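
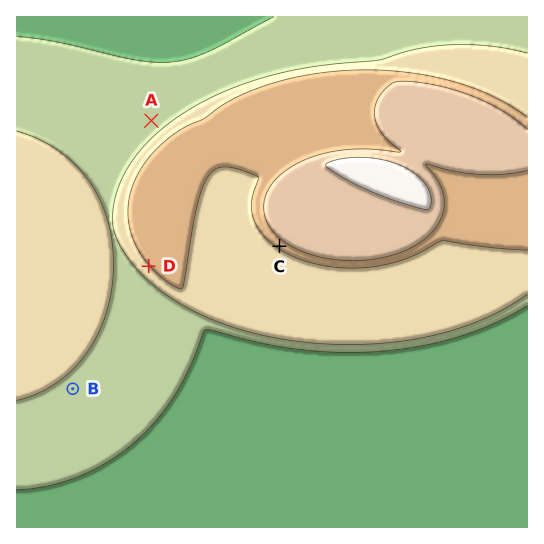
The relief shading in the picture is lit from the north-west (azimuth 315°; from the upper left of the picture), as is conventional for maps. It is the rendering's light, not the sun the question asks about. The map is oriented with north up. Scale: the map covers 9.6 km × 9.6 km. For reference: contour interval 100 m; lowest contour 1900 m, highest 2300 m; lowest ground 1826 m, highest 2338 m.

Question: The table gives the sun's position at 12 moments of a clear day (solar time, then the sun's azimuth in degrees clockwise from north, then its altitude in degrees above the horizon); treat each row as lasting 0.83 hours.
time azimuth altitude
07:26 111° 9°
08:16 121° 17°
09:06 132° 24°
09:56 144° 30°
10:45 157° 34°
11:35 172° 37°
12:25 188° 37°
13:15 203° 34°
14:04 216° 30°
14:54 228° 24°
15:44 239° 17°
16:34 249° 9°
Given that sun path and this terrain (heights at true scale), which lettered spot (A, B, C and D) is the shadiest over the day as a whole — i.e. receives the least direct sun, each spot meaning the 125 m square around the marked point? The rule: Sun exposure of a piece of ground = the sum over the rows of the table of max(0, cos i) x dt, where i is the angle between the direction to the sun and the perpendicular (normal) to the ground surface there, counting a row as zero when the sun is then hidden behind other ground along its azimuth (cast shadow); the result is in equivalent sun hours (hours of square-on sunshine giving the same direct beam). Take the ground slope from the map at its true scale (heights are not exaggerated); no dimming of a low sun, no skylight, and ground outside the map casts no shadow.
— A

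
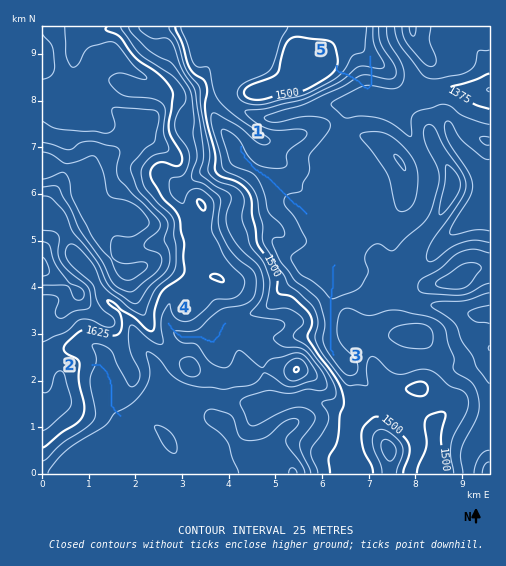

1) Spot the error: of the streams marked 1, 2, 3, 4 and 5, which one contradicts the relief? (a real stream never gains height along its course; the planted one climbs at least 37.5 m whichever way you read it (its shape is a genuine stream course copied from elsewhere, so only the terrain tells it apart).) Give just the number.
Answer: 5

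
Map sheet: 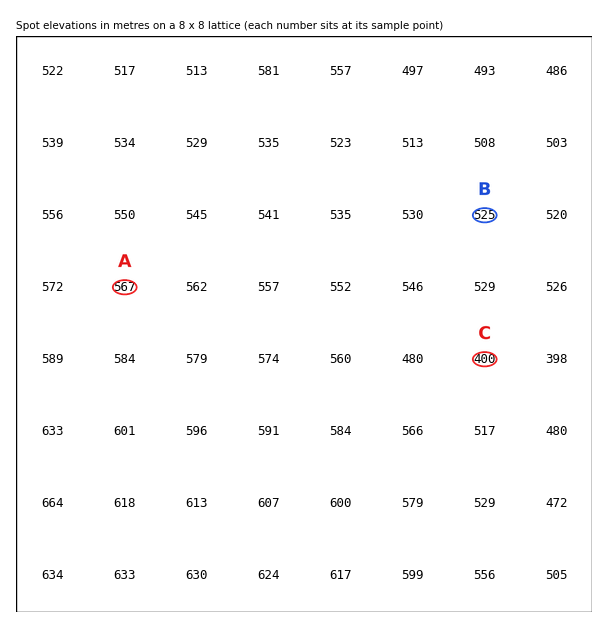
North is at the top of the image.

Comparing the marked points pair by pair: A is higher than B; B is higher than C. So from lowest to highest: C B A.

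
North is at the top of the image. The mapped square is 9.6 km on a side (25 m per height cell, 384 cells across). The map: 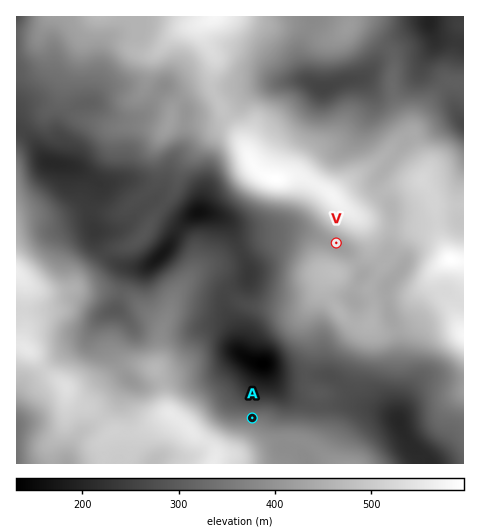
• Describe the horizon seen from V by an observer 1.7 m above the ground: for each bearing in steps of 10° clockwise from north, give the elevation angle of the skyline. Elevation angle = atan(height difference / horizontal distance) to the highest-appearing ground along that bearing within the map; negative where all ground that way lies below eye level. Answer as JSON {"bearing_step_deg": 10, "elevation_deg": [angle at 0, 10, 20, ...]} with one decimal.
{"bearing_step_deg": 10, "elevation_deg": [12.1, 13.2, 13.8, 13.8, 13.4, 12.5, 11.2, 9.5, 7.7, 5.8, 4.3, 3.5, 2.9, 2.6, 2.9, 3.7, 4.8, 5.7, 6.3, 6.5, 6.4, 6.0, 5.3, 4.3, 3.1, 1.6, 1.0, 0.4, -0.2, -1.3, 0.6, 4.7, 5.7, 5.9, 8.0, 10.4]}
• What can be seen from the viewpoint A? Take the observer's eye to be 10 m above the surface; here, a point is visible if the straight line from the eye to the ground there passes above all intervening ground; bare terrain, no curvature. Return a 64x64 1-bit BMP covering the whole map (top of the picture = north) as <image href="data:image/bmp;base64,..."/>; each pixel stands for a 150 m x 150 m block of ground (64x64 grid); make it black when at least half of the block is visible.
<image width="64" height="64" href="data:image/bmp;base64,Qk0+AgAAAAAAAD4AAAAoAAAAQAAAAEAAAAABAAEAAAAAAAACAAATCwAAEwsAAAIAAAAAAAAA////AAAAAAAAAAAAAAAAAAAAAAAAAAAAAAAAAMAAAAEAAAAHwAAABwAAAB/PgAAfAAAAP//4AD8AAAB/8/wAfwAAAP/x/AB/AAAB//H/4f8AAAP/8//3/wAAA///8f//AAAD///z//8AAAf//////wAAD///////AAAH//////8AAAJ//////wAAAj//////AAACH///+/8AAAYf///h/wAAB////4D+AAAD///+AH4AAAP///wAPAAAA////AA8AAAB/wf4AHgAAAH+B/AAcAAAAP4H/ABwAAAAfwfsAH8AAAA/D4AAPwAAAB+eAAA+AAAAAf4AABgAAAAB/gAAGAAAAAD+AAAAAAAAAP4AAAAAAAAA/gDAAAAAAAD/A8AAAAAAAf//AAAAAAAD//4AAAAAAAf//AAAAAAAB//4AAAAAAAP/+AAAAAAA///gAAAAAAD/+AAAAAAAB//gAAAAAAAP/8AAAAAAAB//wAAAAAAAf/+AAAAAAAH//wAAAAAAA/n+AAAAAAAAAMAAAAAAAAAAwAAAAAAAAGBAAAAAAAAAcEAAAAAAAAAAPAAAAAAAAAA8AAAAAABgAHwAAAAAAPAAfAAAAAAB+H/+AAAAAAf///4AAAAAD//n/AAAAAAP/wH8AAAAAAf+AfwAAAAAB94A/gAAAAADnwAeAAAAAAOPAAIAAAAAA=="/>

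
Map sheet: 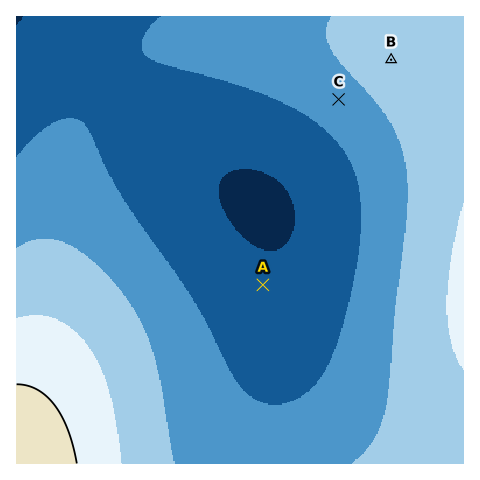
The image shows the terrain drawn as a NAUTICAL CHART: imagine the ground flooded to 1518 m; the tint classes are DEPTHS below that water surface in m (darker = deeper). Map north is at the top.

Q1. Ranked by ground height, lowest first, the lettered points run A C B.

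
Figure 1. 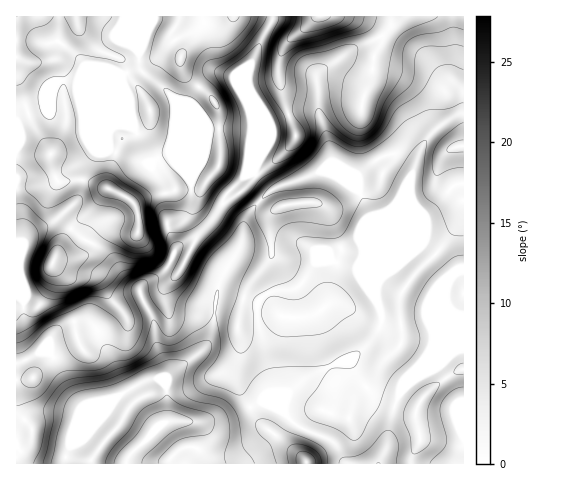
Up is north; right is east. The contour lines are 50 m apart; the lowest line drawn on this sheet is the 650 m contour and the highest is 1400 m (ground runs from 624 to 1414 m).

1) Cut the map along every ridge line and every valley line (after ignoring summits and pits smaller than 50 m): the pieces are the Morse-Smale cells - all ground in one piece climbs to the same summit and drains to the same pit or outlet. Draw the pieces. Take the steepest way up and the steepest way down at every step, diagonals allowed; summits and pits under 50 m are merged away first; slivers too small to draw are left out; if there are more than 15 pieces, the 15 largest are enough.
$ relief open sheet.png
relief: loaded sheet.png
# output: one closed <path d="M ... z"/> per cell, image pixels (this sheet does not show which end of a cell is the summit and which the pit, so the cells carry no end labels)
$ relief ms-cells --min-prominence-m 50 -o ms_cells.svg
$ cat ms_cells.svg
<path d="M463 184l-10 2-12 16-18 15-15 39-28 24-4 7 0 13-14-19-6-13-22-7-18 1-17 25-8 3-19 1-7 4-7 8-36-11-5 2 6-18-2-7-31-23-10 0-5 5-7 16-9 9-13 6-6 8 2 9 12 21 2 23 9 21 1 21-7-6-8 0-25 13-30-63-8-7-15 0-16 8-7 9-1 14-3-6-18-19-5-14 1-12-7-6-1 167 109 1 5-10 28-27 8-5 40 0 17-2 27-12-15-30 0-10 5-14-2-31 1-4 5-4 32-1 8 3 14 1 14-2 6-4-2 8 6 27 11 24 4 18 14 21 7-15 15-14 8-17 20-21-1-46 12-19 29-29 16-24 7-24z"/><path d="M139 70l-8 1-9 5 0 7 8 20 3 25-42-40-22-8-8 0-5 4-13 25-17 5-10 6 0 175 2 2 5 2 0-13-5-15 5-28 8-10 24-13 5 0 24 20 17 8 12 12 10 16 16 13 7-7 13-6 9-9 7-16 5-5 10 0 9 4 18 14 4 5 2 6 12-19 7-17 0-17-17-16-1-7 22-24 6-1 3-6 0-48-8-19-13-24-14-4-12 4-10 11-8 15 0 37-15-41-15-14z"/><path d="M463 16l-190 0-25 55 0 18 7 16 0 63-3 6-6 1-22 24 1 7 17 16 0 5 12-20 22-19 45-17 15 4 21 15 8 12 15 39 1 36 0-28 43-106 17-19 18-10 5-1z"/><path d="M463 202l-3 14-6 15-13 18-29 29-12 19 0 23 2 10-2 16-15 14-12 21-15 14-7 15-14-21-4-18-11-24-6-27 0-6-18 4-14-1-8-3-24 0-8 1-5 4-1 13 2 5 0 17-5 14 0 10 14 28 15-4 13 5 20 19 35 15 16 23 63 0 2-10 7-12 0-9-5-17 3-12 20-20 17-12 9-3z"/><path d="M325 171l-49 17-22 19-9 14-4 23-22 39-1 9 40 11 7-8 7-4 19-1 8-3 17-25 18-1 22 7 6 13 14 18 0-12 4-6 0-40-12-31-11-20-18-14z"/><path d="M60 220l-5 0-21 11-11 12-5 28 5 15 0 28 5 14 18 19 3 6 1-14 7-9 16-8 15 0 8 7 30 63 25-13 8 0 7 6-1-21-9-21-2-23-12-21-2-9-17-14-10-16-12-12-17-8z"/><path d="M139 16l-122 0-1 103 10-5 17-5 13-25 5-4 8 0 22 8 42 40-3-25-8-20 0-7 9-5 9-2z"/><path d="M272 16l-132 1 0 52 35 30 15 41 1-41 12-17 5-5 8-4 15 3 4 2 20 41 0-14-7-16 0-18 13-31 12-20z"/><path d="M250 408l-27 12-17 2-40 0-8 5-28 27-4 9 180 0-9-11-31-23z"/><path d="M463 114l-4 0-18 10-17 19-43 106 0 31 27-24 15-39 18-15 12-16 11-3z"/><path d="M463 370l-8 2-17 12-20 20-3 12 5 17 0 9-7 12-1 10 52-1z"/><path d="M264 402l-5 0-8 5 8 14 38 31 10 12 40-1-15-22-35-15-13-14z"/>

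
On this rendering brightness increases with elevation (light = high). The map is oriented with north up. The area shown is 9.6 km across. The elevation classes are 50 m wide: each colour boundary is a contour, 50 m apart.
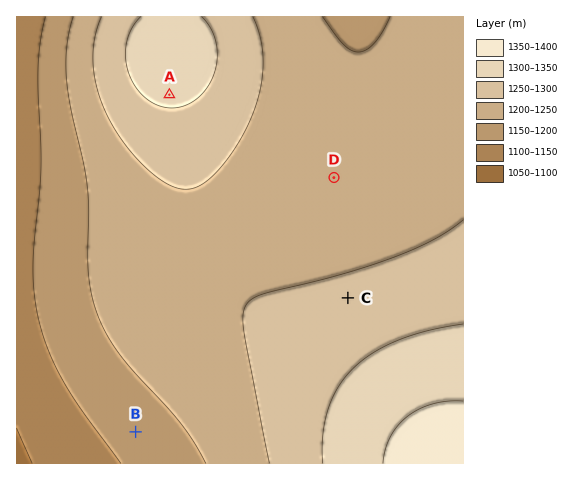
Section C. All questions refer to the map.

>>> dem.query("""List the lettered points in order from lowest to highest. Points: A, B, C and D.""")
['B', 'D', 'C', 'A']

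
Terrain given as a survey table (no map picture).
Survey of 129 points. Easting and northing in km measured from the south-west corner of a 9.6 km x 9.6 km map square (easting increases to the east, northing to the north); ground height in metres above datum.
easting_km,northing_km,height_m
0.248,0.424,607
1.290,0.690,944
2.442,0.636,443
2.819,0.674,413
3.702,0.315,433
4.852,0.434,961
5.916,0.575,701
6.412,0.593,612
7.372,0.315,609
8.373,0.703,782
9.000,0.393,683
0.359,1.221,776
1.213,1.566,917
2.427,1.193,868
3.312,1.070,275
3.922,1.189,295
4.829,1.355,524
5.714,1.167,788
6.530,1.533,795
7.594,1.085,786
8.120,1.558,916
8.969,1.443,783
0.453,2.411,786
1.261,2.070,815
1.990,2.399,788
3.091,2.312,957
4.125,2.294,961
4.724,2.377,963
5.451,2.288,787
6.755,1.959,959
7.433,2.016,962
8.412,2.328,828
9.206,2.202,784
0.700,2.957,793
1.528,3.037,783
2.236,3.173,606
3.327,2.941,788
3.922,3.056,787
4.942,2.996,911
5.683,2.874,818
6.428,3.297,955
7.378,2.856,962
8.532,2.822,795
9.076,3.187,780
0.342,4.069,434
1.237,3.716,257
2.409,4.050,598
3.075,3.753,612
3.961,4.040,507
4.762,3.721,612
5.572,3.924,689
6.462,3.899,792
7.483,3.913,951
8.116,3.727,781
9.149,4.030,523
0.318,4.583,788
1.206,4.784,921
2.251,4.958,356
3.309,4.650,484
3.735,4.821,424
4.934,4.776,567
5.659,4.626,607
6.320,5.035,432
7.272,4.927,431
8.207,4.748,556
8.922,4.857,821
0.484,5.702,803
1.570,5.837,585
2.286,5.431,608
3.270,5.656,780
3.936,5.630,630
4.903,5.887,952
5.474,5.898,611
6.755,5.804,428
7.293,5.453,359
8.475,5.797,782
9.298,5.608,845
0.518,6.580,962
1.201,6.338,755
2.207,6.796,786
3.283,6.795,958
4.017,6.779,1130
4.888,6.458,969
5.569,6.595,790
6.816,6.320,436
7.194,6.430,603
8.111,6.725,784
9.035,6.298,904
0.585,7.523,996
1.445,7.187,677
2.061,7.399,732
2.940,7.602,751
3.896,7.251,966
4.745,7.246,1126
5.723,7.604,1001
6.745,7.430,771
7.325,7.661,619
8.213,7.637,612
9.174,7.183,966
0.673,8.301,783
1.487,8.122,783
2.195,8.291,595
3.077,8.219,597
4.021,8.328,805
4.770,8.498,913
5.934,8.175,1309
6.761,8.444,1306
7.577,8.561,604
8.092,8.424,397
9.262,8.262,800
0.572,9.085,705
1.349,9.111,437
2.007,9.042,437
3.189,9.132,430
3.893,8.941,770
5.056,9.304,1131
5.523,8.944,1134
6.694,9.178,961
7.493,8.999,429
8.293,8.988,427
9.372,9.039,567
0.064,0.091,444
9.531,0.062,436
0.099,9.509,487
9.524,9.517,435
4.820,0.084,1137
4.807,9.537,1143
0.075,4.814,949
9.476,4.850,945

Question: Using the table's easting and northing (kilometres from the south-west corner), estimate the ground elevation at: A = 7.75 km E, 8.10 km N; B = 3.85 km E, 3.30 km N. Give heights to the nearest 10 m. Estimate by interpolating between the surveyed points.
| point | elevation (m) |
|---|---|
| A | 610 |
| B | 780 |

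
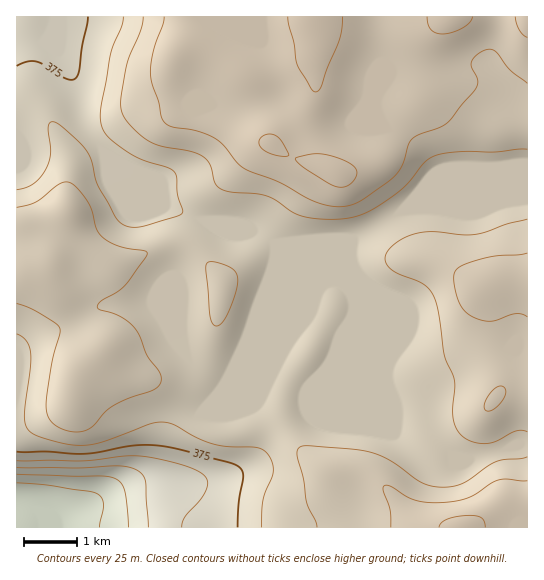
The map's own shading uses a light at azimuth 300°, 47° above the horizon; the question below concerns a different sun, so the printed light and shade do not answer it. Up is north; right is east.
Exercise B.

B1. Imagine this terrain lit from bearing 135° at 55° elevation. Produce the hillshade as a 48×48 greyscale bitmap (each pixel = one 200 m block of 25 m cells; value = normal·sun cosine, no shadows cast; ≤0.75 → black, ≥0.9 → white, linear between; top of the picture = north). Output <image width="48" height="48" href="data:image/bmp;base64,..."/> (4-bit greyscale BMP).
<image width="48" height="48" href="data:image/bmp;base64,Qk32BAAAAAAAAHYAAAAoAAAAMAAAADAAAAABAAQAAAAAAIAEAAATCwAAEwsAABAAAAAAAAAAAAAAABEREQAiIiIAMzMzAERERABVVVUAZmZmAHd3dwCIiIgAmZmZAKqqqgC7u7sAzMzMAN3d3QDu7u4A////AHd3dlVVRFVWZmVVVWZnd3dmZlVURWd3d3d3dmVVRFVWZmVURVZnd3dmZmVEM0V3d3iIiHZlRFVmZlVURVZmd3d2ZmVDIiNWZpmZmZh2VVZmZlVURFVmd3d2ZmZUMyI0Vbu7u7qYdmZ3dmZVRFVWZ3d2ZmZmVTIjRN3czN3KmIiIiIh2VVVWZmZmZmZmdlQ0RczMzd7cupmZmZmYdmVVVVVVVmZnd3ZVVau7vM3dy6qZmZmZh2ZVVERFVmZnd4iHd4iZqru7uqmYiIiIh2ZlVVVWZmZmZ4mZiGZ3iaqqqZiHd3Zmd2ZmZmd3d2ZmZniamVVWeJmZmZiId3d2Zmd3d3d3d2ZmVWeJmVRFaJmZmZmIh3d3dmd3d3d3d3Z2VVZ4iFREZ4mZmZmYiHd3dmeHd3d3d3d2ZVVniFU0V4iIiIiIiId3d2eHd3d3d2d3ZlVnd2VEVniIiHiHeIh3d2aId3d3dmZnZmVmd2VDRWeIiHd3d4h3d3Zoh3d3dlZmZmZnd2ZERVZ4iHd3d4mHd3ZniHd3d2VWZmZ3d3ZVVVVniId3d4mXd3dmeHd3d3VVZnd3d3dmZlVWd3d3ZnmYd3d2eHd3d3ZVZnd3d4d3d2Zmd3d3Znipd3d2Z4d3d3ZVVneIh4iIiHd3d3d3ZmiZh3d3Z3d3d3ZVVniIiIiIiIiIiHd3Zmiah3d3Znd3d3dlVneIiIiIiIiImId3ZmeZl3d3d3d3eIh2Zmd3d3d4iHeImYh3ZmeJmHd3d3d3eIh2ZmZnd2Z3iHd3iJiHZmZ3iHd3d3dmZ3d2ZVVWZmZniHd2d4iHdmZmd3d3d3dlVWZmVVVVVWZneHdmVWZ3ZmZmZ3d3d3dlVVVVVVRFVXd3eId2VERWZmZ3Z3iIiIh2VVVVVVRFVWZniJiHZVRVZ3d3d3iZqqqYdlVWZmVVVVVWeJmHd2ZWeIiIh3iJqru6l3ZmZ3ZlVTM0Z4iHd3dmeImZiHeImavMuod3d3d3ZjMjVnh3d3dmZ3iZmIiIiJq8y6h3d3d3d0QzRoh3d3dmVmeImYiIeImavMqHd3d3d2VEV4h3d3h3ZmZ4iIh3d3eImruod3d3d3ZVV3h3eImYh2ZneId3ZmZneau6mIiJiHZlZ3d3eImZmHZmd3d2ZmZmZ5qqqZmZmXZmZ3d3d4iZmHdlZnd3d2ZmZ4mZmZiJmWZmdmZmd3eIh3ZlVWd3iHd3d3iIiIh4iHZmdmVWZmZ3d3ZmVWZ3iId3d3iIiId3d2ZmdlRFVmZ3d3d3dmZniYh3d3d4iId3d2ZmdlQ0Vmd3d3d3d3dniZh3dmd3iId3d2ZmdlQzRWd4h3d3iHd3iIh3d2d3d3d3d2ZndlQzRVZ4iHd3d3d3iJiHd3d3d3d3d1ZndmVDNFZ4iHd3d2Z3iJmHd3eIiHd3d2Z3dmVDM0Vnh3d3dmZniJmId3eImYh3d2d3dmVDMzRWd3d3dmZneImId3eImZmHZ3d3dmVEMzRWZ3d3d2ZneIiId3d4mamHZnd3d2ZUMzRWZ3d3dmZneIiHdmZniZmHZg=="/>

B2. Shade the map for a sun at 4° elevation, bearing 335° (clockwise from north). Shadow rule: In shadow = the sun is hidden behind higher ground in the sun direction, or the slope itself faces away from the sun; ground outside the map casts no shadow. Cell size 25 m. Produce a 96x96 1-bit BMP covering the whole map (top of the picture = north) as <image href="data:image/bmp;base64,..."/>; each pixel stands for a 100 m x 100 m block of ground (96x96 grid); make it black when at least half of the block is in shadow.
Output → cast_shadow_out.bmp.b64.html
<image width="96" height="96" href="data:image/bmp;base64,Qk2+BAAAAAAAAD4AAAAoAAAAYAAAAGAAAAABAAEAAAAAAIAEAAATCwAAEwsAAAIAAAAAAAAA////AAAAAAAD/+AAAAAAAAAAAAAH//gAAAAAAAAAAAAP//gAAAAAAAAAAAAf//wAAAAAAAAAAAAf//wAAAAAAAAAAAA///4AAAAAAAAAAAB///8AAAAAAAAAAAD///8AAAAAAAAAAAD///+AAAAAAAAAAAD////AAAAAAAAAAAD////wAAAAAAAAAAD//////wAAAAAAAAD//////4AAAAAAAAD//////8AAAAAAAAD//////4AAAAAAAAA/////AAAAAAAAAAAD///gAAAAAAAAAAAAf/4AAAAAAAAAAAAAAAAAAAAAAAAAAAAAAAAAAAAAAAAAAAAAAAAAAAAAAAAAAAAAAAAAAAAAAAAAAAAAAAAAAAAAAAAAAAAAAAAAAAAAAAAAAAAAAAAAAAAAAAAAAAAAAAAAAAAAAAAAAAAAAAAAAAAAAAAAAAAAAAAAAAAAAAAAAAAAAAAAAAAAAAAAAAAAAAAAAAAAAAAAAAAAAAAAAAAAAAAAAAAAAAAAAAAAAAAAAAAAAAAAAAAAAAAAAAAAAAAAAAAAAAAAAAAAAAAAAAAAAAAAAAAAAAAAAAAAAAAAAAAAAAAAAAAAAAAAAAAAAAAAAAAAAAAAAAAAAAAAAAAAAAAAAAAAAAAAAAAAAAAAAAAAAAAAAAAAAAAAAAAAAAAAAAAAAAAAAAAAAAAAAAAAAAAAAAAAAAAAAAAAAAAAAAAAAAAAAAAAAAAAAAAAAAAAAAAAAAAAAAAAAAAAAAAAAAAAAAAAAAAAAAAAAAAAAAAAAAAAAAAAAAAAAAAAAAAAAAAAAAAAAAAAAAAAAAAAAAAAAAAAAAAAAAAAAAAAAAAAAAAAAAAAAAAAAAAAAAAAAAAAAAAAAAAAAAAAAAAAB8AAAAAAAAAAAAAAf+AAAAAAAAAAAAAA//AAAAAAAAAAAAAB//gAAAAAAAAAAAAA//wAAAAAAAAAAAAAf/4AAAAAAAAAAAAAP/+AAAAAAAAAAAAAB//AAAAAAAAAAAAAAf/AAAAAAAAAAAAAAH/gAAAAAAAAAAAAAB/wAAAAAAAAAAAAAAfwAAAAAAAAAAAAAAHwAAAAAAAAAAAAAAB4AAAAAAAAAAAAAAAIAAAAAAAAAAAAAAADAAAAAAAGAAAAAAAAAAAAAAAOAAAAAAAAAAAAAAAAAAAAAAAAAAAAAAAAAAAAAAAAAAAAAAAAAAAAAAAAAAAAAAAAAAAAAAAAAAAAAAAAAAAAAAAAAAAAAAAAAAAAAAAAAAAAAAAAAAAAAAAAAAAAAAAAAAAAAAAAAAAAAAAAAAAAAAAAAAAAAAAAAAAAAAAAAAAAAAAAAAAAAAAAAAAAAAAAAAAAAAAAAAAAAAAAAAAAAAAAAAAAAAAAAAAAAAAAAAAAAAAAAAAAAAAAAAAAAAAAAAAAAAAAAAAAAAAAAAAAAAAAAAAAAAAAAAAAAAAAAAAAAAAAAAAAAAAAAAAAAAAAAAAAAAAAAAAAAAAAAAAAAAAAAAAAAAAAAAAAAAAAAAAAAAAAAAAAAAAAAAAAAAAAAAAAAAAAAAA="/>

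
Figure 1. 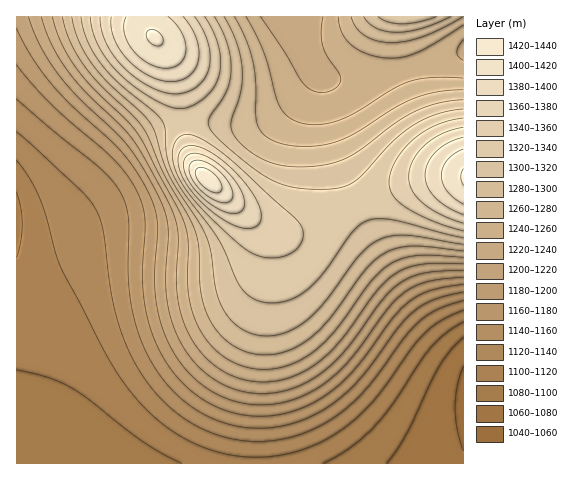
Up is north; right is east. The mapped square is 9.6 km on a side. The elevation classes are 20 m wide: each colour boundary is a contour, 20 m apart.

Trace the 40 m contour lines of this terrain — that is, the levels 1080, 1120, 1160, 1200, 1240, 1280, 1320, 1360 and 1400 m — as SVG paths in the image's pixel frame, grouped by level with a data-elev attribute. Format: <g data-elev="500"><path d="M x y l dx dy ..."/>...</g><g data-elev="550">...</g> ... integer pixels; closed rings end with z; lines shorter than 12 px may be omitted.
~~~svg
<g data-elev="1080"><path d="M387 463l19-29 34-69 11-15 12-13"/></g><g data-elev="1120"><path d="M17 160l13 19 10 20 6 18 10 38 6 16 42 80 16 26 19 25 22 21 24 15 25 12 29 6 31 1 30-7 28-12 22-15 20-18 15-19 28-40 13-14 16-12 21-10"/></g><g data-elev="1160"><path d="M17 99l38 33 45 36 11 11 8 11 6 13 3 15 0 54 2 28 5 22 7 21 13 25 16 21 19 17 23 13 24 7 26 2 25-3 26-10 21-13 20-18 16-19 28-38 14-15 20-12 30-8"/></g><g data-elev="1200"><path d="M17 28l14 28 19 26 21 23 48 44 14 18 12 19 8 17 4 17-2 66 2 21 5 20 9 20 11 18 15 16 17 11 21 9 23 4 23-2 24-8 20-12 18-16 16-18 29-40 16-16 11-7 12-4 36-5"/></g><g data-elev="1240"><path d="M463 60l-5-4-1-4 2-6 4-6"/><path d="M41 17l9 24 14 25 20 24 47 47 12 18 24 45 7 16 4 14-1 56 1 16 4 17 7 16 10 14 11 13 13 9 18 8 18 3 20-2 19-6 17-10 18-15 14-16 30-42 18-17 11-6 14-4 43 0"/><path d="M323 17l-2 16 2 13 4 10 12 18 2 6-2 4-4 4-13 5-10-3-10-8-18-30-24-35"/></g><g data-elev="1280"><path d="M463 90l-26 2-24 7-20 10-39 25-21 9-27 4-14-1-13-3-14-7-7-11-2-10 0-35-3-18-7-22-12-23"/><path d="M62 17l8 24 14 25 17 19 35 33 11 16 16 39 25 43 8 16 3 17 1 41 7 23 11 20 17 14 15 6 17 2 18-3 17-9 13-9 13-13 41-55 10-10 11-5 12-4 14-1 47 5"/><path d="M351 17l5 10 9 9 12 5 15 2 15-2 17-5 39-19"/></g><g data-elev="1320"><path d="M463 109l-26 5-25 12-20 17-32 34-13 9-13 3-20 0-19-1-15-4-15-8-19-13-26-23-11-13-1-4 1-5 17-26 4-10 1-12-1-13-3-14-13-26"/><path d="M81 17l2 11 5 13 14 24 16 17 35 29 9 9 3 10 2 28 8 20 10 17 34 44 20 46 6 8 7 5 12 4 13 1 13-3 12-7 11-8 9-11 32-44 8-7 8-3 11-1 14 1 68 18"/><path d="M378 17l11 5 13 2 16-2 18-5"/></g><g data-elev="1360"><path d="M241 228l8 1 6-2 4-4 2-5-2-12-10-18-18-20-20-15-16-7-7 0-5 2-4 7-1 10 4 11 7 12 12 14 14 12 14 9z"/><path d="M463 127l-21 7-17 11-12 15-4 16 3 14 11 13 18 12 22 8"/><path d="M100 17l1 12 5 13 7 13 10 11 13 12 14 8 14 6 11 2 12-2 10-5 8-9 4-10 1-13-2-13-5-13-8-12"/></g><g data-elev="1400"><path d="M220 202l8 0 4-3 0-9-4-9-8-10-11-7-9-4-7 1-3 4-1 4 5 13 12 13z"/><path d="M463 149l-9 5-7 6-4 7-2 8 2 8 4 8 7 7 9 6"/><path d="M126 17l-2 7 0 8 3 9 5 8 8 8 8 6 9 4 9 1 8-1 6-4 4-6 2-8-1-8-4-9-6-8-7-7"/></g>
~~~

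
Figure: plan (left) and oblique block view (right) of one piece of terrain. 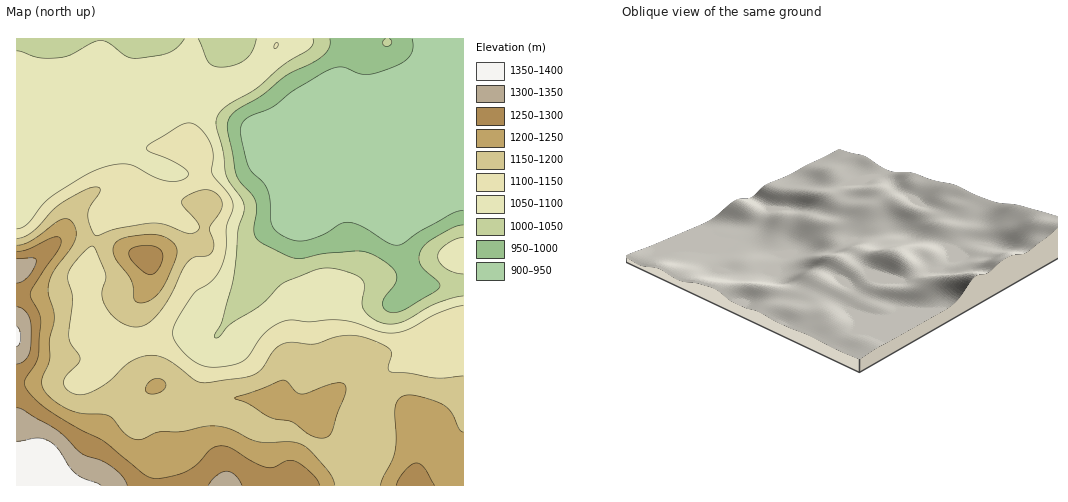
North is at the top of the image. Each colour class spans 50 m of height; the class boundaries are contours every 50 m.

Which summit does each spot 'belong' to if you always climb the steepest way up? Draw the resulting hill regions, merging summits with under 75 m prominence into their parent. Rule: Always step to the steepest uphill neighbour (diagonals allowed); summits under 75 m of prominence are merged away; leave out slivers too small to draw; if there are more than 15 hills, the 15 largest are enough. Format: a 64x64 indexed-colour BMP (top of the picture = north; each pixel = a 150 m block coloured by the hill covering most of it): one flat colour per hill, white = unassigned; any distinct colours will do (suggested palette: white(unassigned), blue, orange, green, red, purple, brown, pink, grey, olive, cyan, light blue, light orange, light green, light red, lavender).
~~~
<image width="64" height="64" href="data:image/bmp;base64,Qk12CAAAAAAAAHYAAAAoAAAAQAAAAEAAAAABAAQAAAAAAAAIAAATCwAAEwsAABAAAAAAAAAA////ALR3HwAOf/8ALKAsACgn1gC9Z5QAS1aMAMJ34wB/f38AIr28AM++FwDox64AeLv/AIrfmACWmP8A1bDFABERERERERERERERERERERERERERERERERREREREREREERERERERERERERERERERERERERERERERFEREREREREQREREREREREREREREREREREREREREREREURERERERERBERERERERERERERERERERERERERERERERREREREREREERERERERERERERERERERERERERERERERFEREREREREQRERERERERERERERERERERERERERERERERRERERERERBERERERERERERERERERERERERERERERERFEREREREREERERERERERERERERERERERERERERERERERREREREREQRERERERERERERERERERERERERERERERERFERERERERBEREREREREREREREREREREREREREREREREUREREREREERERERERERERERERERERERERERERERERERREREREREQRERERERERERERERERERERERERERERERERFERERERERBEREREREREREREREREREREREREREREREREUREREREREERERERERERERERERERERERERERERERERERREREREREQREREREREREREREREREREREREREREREREREURERERERDMzMzMzMRERERERERERERERERERERERERERREREREREMzMzMzMzEREREREREREREREREREREREREREUREREREQzMzMzMzMxEREREREREREREREREREREREREREURERERDMzMzMzMzEREREREREREREREREREREREREREREUREREMzMzMzMzMREREREREREREREREREREREREREREREUQREzMzMzMzMzMRERERERERERERERERERERERERERERERETMzMzMzMzMiIiIiERIiIRERERERERERERERERERERERMzMzMzMzMiIiIiIiIiIhEREREREREREREREREREREREzMzMzMzMiIiIiIiIiIiIRERERERERERERERERERERETMzMzMzMiIiIiIiIiIiIiERERERERERERERERERERERMzMzMzMiIiIiIiIiIiIiIREREREREREREREREREREREzMzMzMyIiIiIiIiIiIiIiERERERERERERERERERERETMzMzMzIiIiIiIiIiIiIiIhERERERERERERERERERERMzMzMzMiIiIiIiIiIiIiIiEREREREREREREREREREREzMzMzMyIiIiIiIiIiIiIiIRERERERERERERERERERETMzMzMzIiIiIiIiIiIiIiIhERERERERERERERERERERMzMzMzMiIiIiIiIiIiIiIiEREREREREREREREREREREzMzMzMyIiIiIiIiIiIiIiIhERERERERERERERERERETMzMzMzMiIiIiIiIiIiIiIiERERERERERERERERERERMzMzMzMyIiIiIiIiIiIiIiIREREREREREREREREREREzMzMzMzIiIiIiIiIiIiIiIiERERERERERERERERERETMzMzMzMyIiIiIiIiIiIiIiIhERERERERERERERERERMzMzMzMzIiIiIiIiIiIiIiIiIhEREREREREREREREREzMzMzMzMyIiIiIiIiIiIiIiIiIRERERERERERERERETMzMzMzMzMiIiIiIiIiIiIiIiIiERERERERERERERERMzMzMzMzMzIiIiIiIiIiIiIiIiIiEREREREREREREREzMzMzMzMzMyIiIiIiIiIiIiIiIiIRERERERERERERETMzMzMzMzMzMiIiIiIiIiIiIiIiIiERERERERERERERMzMzMzMzMzMzIiIiIiIiIiIiIiIREREREREREREREREzMzMzMzMzMzMiIiIiIiIiIiIiIRERERERERERERERETMzMzMzMzMzMzIhEREREREiIiIhERERERERERERERERMzMzMzMzMzMzEREREREREREiIhEREREREREREREREREzMzMzMzMzMxEREREREREREREhERERERERERERERERETMzMzMzMzMxERERERERERERERERERERERERERERERERMzMzMzMzMxEREREREREREREREREREREREREREREREREzMzMzMzMzERERERERERERERERERERERERERERERERETMzMzMzMzMRERERERERERERERERERERERERERERERERMzMzMzMzMREREREREREREREREREREREREREREREREREzMzMzMzERERERERERERERERERERERERERERERERERETMzMzMxERERERERERERERERERERERERERERERERERERMzMzMxEREREREREREREREREREREREREREREREREREREzMzMzEREREREREREREREREREREREREREREREREREREREREzERERERERERERERERERERERERERERERERERERERERERERERERERERERERERERERERERERERERERERERERERERERERERERERERERERERERERERERERERERERERERERERERERERERERERERERERERERERERERERERERERERERERERERERERERERERERERERERERERERERERERERERERERERERERERERERERERERERERERERERERERERERERERERERERERERERERERERERERERERERERERERERERERERER"/>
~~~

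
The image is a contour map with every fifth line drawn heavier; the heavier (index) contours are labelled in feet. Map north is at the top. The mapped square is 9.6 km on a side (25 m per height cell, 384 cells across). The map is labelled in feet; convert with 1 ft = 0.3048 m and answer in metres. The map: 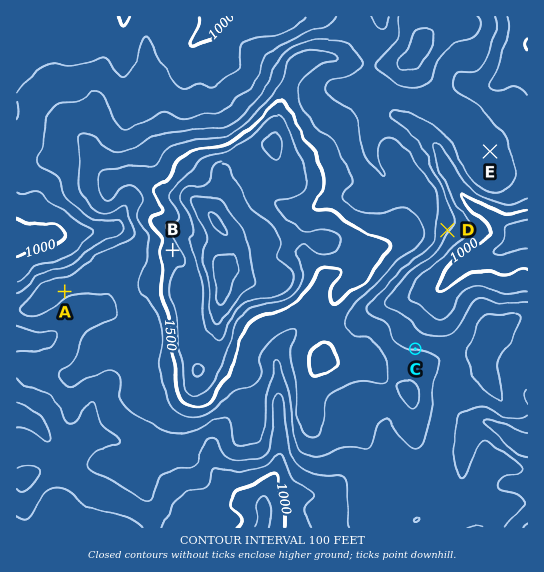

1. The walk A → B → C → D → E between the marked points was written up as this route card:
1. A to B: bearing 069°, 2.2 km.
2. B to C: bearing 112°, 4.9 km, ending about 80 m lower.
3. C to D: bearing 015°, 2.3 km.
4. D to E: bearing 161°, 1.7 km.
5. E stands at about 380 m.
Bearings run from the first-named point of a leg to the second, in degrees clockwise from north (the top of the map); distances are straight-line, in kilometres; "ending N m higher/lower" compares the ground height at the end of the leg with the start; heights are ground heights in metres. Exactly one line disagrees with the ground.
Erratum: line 4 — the bearing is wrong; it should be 028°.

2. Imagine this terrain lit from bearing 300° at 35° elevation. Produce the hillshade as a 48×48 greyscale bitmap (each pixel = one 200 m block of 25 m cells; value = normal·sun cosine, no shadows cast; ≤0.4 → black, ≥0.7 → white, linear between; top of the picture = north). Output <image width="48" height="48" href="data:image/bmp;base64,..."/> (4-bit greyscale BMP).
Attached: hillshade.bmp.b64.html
<image width="48" height="48" href="data:image/bmp;base64,Qk32BAAAAAAAAHYAAAAoAAAAMAAAADAAAAABAAQAAAAAAIAEAAATCwAAEwsAABAAAAAAAAAAAAAAABEREQAiIiIAMzMzAERERABVVVUAZmZmAHd3dwCIiIgAmZmZAKqqqgC7u7sAzMzMAN3d3QDu7u4A////AHZ4mYiIiId4h4iGasyqqquqmql3d3mWRHZomZiIiHZoh3iGacy6qqqpmaqYh3iYZGVomZmImHZnd3d2abu6qqqpmZqqmYeKh2VXiZmZmHZnd3ZmWLqZmqqpiJmZqqh4iIdWiIiZmIdmdmZmVquYiJqpiIiIiblmd6mIiZmZmYh3ZndlRIuYd4mpiIiIibqHeKqqmqqZmZiHZol2Q3undniYiIh4eLyYeJmaqqqZmZmHZoqXU3y4ZneIiJd3d6uXd5mamZqZmZmHZYuoY33IZnd3iZdnd5uHd6mqmImZmZmHZGm5Y33ZZ4h3iZdmZnmHiKqqmImpmZmYYzepY47ZZ4h3iZdWZleHd5mal3mqmImpcySJZI7pZ4iIiZdWd2eHZoiZl2irqYrLhCNnY33ZZniIiZdWiIiHZ4ial2ebuZrdlSNXVHzadmeIiZdmiJl2Z5maqXZ6upretzNXZIzKhmd4iJh3iap1eJqqqpiJqqveyVNGZYzLl3eIiJmIiap2d6q7uqmZmazcqXQ2ZYvMqHiIiJmZqqqGZ6qry6qpma3sqoMlZWq7qImYd5mqu7qXZoh4q6qpma3sqoIVdmirqHiYd4iazMuoZodmiqqpmazcvJIDVmaKl2eJiIiKzdy6h6l3eJmqmazLvsQBNERpqFRWiJiKzdy7utuYd4iaqqzKrucSMyEmqWMiRXiJzdurzP7JmIeKur3aruhFZlIEipYxEjVovcuau+/su6h5u73bvulVeYUjealjERNFi8uqqt3d7tuYq8zLzuplaJdVZ4mWMREjV6qqu7zM3/26q8y73tp2Z3Z3dmiYVCERJGeavLu7zf7czMzLzcqGd2Z5l1eJh1QhI0RXmpmaq7zN3MzLvLl3h2eKqXeJmYZCNFVVaIh4mZh63czMzKdoiHiJqYiZqZhkVWZmVYiImphWvczN3Jd4iHeIqYiaqphlVWeHVHiZmqp1nMzdy6h3d3dmeIiKuphkNHh2VHeau7qWe8zuy7mHeIdlVnd4q6l0Nph2ZYeKvLuoiqzuzLmIiIdlZnd3mqlkWamHZpiJq8uqqqvd3LmImYdlZ3d4mZhUi7mHd6maq7qru7zd3dupmYdmZ3d5mYdVrKmHeKqqqqmau7zM3d7sqXZnd3eJqYZXq6mHd6qqqpiJvMzMzN7/64VXiId5qYd5qpiId7u7qpiIq7u7zM3//pVXiIh4mXiZmYiIiLu7qql4m7qqu7zf/6ZniZh3eIiZmYeIiKq7qql3mqqZqqvO/8dniZiHeIiJmYiJmKqqqqmImpmZqqu879hniIiIiIiIiIiZmaqqqqqImpiJqqu83+pmZ4iImId2Z3eJmaqqqqqYqpiIqqu7zut1VmZ5mXZWZ2VYmaqpmqqZqph4mqq7zf6nZ3Z5u5ZEaHVFiaqpmamIqph4mqq7vf/amYeKzclUZ3ZEaJmZmamIq5h3iqu7vN/tupiJvdp1Z3ZEVoiZmamIu5iHeLu6q83ty6mIvcuXd3VEVoiJmamIu5iId6u6qrzdzLl4vcqph3ZEVg=="/>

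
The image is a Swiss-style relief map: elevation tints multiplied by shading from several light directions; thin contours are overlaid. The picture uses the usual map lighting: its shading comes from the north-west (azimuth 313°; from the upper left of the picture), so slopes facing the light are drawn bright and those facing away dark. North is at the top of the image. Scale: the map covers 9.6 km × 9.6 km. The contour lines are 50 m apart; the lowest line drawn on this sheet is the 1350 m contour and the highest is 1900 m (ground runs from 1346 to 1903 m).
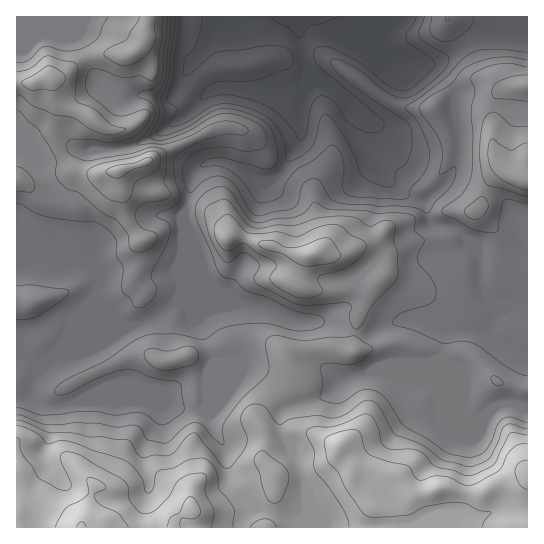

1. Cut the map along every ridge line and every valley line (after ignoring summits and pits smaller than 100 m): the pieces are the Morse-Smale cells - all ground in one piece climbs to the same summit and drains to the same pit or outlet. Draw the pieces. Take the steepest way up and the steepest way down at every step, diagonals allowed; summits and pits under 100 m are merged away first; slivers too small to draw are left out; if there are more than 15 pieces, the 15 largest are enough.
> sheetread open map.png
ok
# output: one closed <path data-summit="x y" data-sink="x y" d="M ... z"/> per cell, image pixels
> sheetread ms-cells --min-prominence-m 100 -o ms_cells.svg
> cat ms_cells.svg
<path data-summit="81 527" data-sink="303 17" d="M187 229l0 52-3 8-5 10-21 17-13 7-18 4-8 5-76 32-5 1-15-9-7 1 1 171 289 0-2-13 3-4 0-22-8-27-18-29 0-20 9-8 33-8 23-17 51-17 33 0 11-6 19 50 4 8 6 5 8 0 23-16 14 0 13 3-1-99-17 0-13-4 2 11-10 17-44 0-28-11-20 0-26 12-14 0-39-12-23 0-30-13-27-4-11-9-10-6-14-16-14-32z"/><path data-summit="50 77" data-sink="303 17" d="M230 16l-214 1 1 339 6 0 15 9 5-1 76-32 8-5 18-4 13-7 17-13 12-22-1-33-11 24-20 7-44 34-6-4-9-8 0-8 4-10-2-10-9-8-19 0-17-7 0-23 4-17 0-13-12-20-6-22-9-6 12 4 16-4 13-8 39 2 17-3 32-15 30-21-2 9 20 42 19 0 21 10 11 8 11 0 8-4 7-7 17-35 0-26 6-16 0-10-2-2-2 3-32 8-37-4-15 0-9 3-19-21 0-5 12-11z"/><path data-summit="313 254" data-sink="303 17" d="M309 73l-4 6 2 14-6 16 0 26-17 35-7 7-8 4-11 0-23-14-16-6-12 2-9 5-5 6-4 23-5 14 0 8 5 22 18 38 10 10 10 6 11 9 27 4 30 13 23 0 39 12 14 0 26-12 20 0 28 11 44 0 10-17 0-6-15-16-3-10-1-25-4-11-18-16-24-7-5-5-4-16-3-3-15-4-10-7-24-23-6-11-3-9 4-17-1-11-13-9-21-21-15-7z"/><path data-summit="527 474" data-sink="303 17" d="M441 357l-11 6-33 0-14 4-40 14-20 16-33 8-9 8 0 20 18 29 8 27 0 22-3 8 3 9 221-1 0-118-13-5-14 0-23 16-11-1-7-12z"/><path data-summit="81 527" data-sink="303 17" d="M517 16l-286 0-16 19-12 19-12 11 0 5 19 21 9-3 15 0 37 4 32-8 6-11 9 8 15 7 21 21 13 9 1 11-4 17 3 9 6 11 32 29 20 5 14-11 10-11 6-9 5-22 0-10-5-24 0-20-6-10-15-15-9-3 14-4 14-6 21-15 33-15z"/><path data-summit="527 178" data-sink="303 17" d="M527 16l-9 0-11 9-33 15-21 15-14 6-14 4 9 3 15 15 6 10 0 20 5 24 0 10-5 22-6 9-10 11-16 12 2 2 4 16 5 5 24 7 18 16 4 11 1 25 3 10 9 10 17 5 18-1z"/><path data-summit="119 170" data-sink="303 17" d="M186 115l-27 18-32 15-17 3-39-2-20 11-9 1-5-2-5 0 7 4 6 22 12 20 0 13-4 17 0 23 17 7 21 2 9 11-4 23 15 12 44-34 20-7 10-19 2-27-3-15 5-14 2-15 5-12 11-7-10-24-10-18z"/>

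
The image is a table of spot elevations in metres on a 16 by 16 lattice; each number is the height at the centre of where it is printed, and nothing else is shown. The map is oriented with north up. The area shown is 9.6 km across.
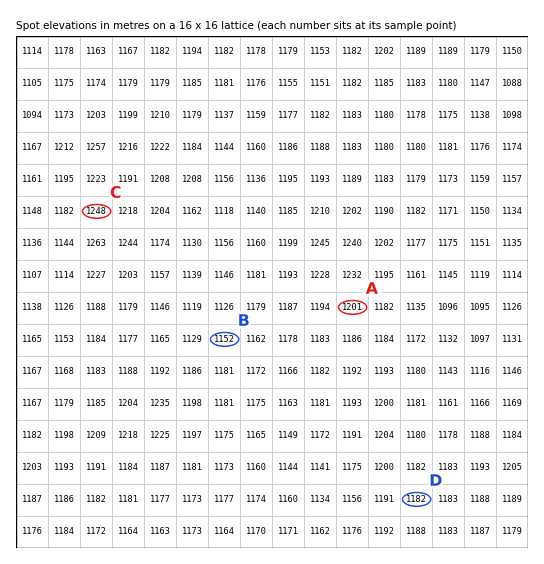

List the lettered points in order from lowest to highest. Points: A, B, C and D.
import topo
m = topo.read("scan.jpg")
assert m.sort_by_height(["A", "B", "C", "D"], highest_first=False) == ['B', 'D', 'A', 'C']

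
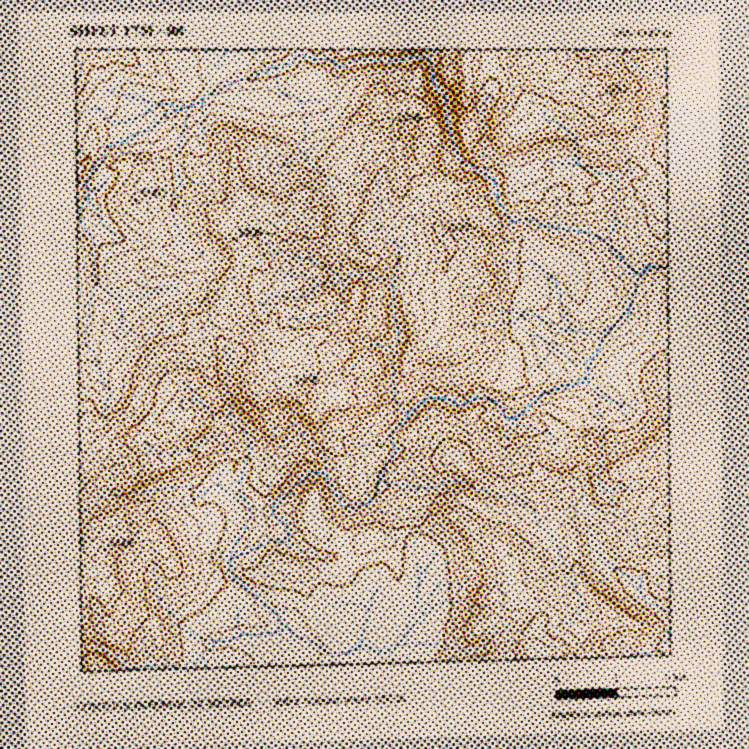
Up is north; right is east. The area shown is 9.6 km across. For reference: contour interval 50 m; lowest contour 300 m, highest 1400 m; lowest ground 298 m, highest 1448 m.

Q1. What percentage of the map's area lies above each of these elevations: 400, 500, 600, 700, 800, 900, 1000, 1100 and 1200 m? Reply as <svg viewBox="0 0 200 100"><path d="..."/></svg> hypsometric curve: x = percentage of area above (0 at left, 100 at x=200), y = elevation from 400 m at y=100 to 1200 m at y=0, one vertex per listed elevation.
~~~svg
<svg viewBox="0 0 200 100"><path d="M193 100l-16-12-12-13-14-13-33-12-27-12-25-13-25-13-18-12"/></svg>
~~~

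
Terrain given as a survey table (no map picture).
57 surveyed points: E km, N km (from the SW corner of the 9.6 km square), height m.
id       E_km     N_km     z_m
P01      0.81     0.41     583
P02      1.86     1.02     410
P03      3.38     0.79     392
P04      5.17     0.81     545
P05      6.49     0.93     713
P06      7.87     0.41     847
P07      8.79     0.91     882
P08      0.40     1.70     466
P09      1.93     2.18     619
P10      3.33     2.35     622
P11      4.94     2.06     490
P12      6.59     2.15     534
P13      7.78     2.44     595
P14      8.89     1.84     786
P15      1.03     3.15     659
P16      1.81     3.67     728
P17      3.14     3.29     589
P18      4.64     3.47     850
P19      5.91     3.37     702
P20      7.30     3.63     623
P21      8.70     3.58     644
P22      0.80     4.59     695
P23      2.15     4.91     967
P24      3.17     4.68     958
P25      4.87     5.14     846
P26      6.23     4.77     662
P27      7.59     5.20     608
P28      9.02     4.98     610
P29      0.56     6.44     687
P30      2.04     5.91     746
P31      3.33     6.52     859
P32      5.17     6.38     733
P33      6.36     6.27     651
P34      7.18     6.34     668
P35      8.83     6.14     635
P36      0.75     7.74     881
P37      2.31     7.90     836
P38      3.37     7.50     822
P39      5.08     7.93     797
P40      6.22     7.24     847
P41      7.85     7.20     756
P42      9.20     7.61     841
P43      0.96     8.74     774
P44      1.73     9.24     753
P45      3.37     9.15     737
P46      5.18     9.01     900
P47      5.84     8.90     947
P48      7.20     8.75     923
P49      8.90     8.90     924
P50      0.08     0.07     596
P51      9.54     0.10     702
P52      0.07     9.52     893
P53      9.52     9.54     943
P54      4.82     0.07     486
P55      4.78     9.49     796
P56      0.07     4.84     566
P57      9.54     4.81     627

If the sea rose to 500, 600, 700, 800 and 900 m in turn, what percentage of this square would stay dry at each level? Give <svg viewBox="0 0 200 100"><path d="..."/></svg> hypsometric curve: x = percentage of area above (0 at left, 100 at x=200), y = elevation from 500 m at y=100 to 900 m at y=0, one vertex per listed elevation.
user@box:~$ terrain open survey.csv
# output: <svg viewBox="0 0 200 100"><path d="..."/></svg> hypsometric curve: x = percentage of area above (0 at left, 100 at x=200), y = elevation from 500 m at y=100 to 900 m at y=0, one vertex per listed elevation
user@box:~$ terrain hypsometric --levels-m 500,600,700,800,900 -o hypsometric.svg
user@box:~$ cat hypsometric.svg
<svg viewBox="0 0 200 100"><path d="M184 100l-19-25-54-25-50-25-46-25"/></svg>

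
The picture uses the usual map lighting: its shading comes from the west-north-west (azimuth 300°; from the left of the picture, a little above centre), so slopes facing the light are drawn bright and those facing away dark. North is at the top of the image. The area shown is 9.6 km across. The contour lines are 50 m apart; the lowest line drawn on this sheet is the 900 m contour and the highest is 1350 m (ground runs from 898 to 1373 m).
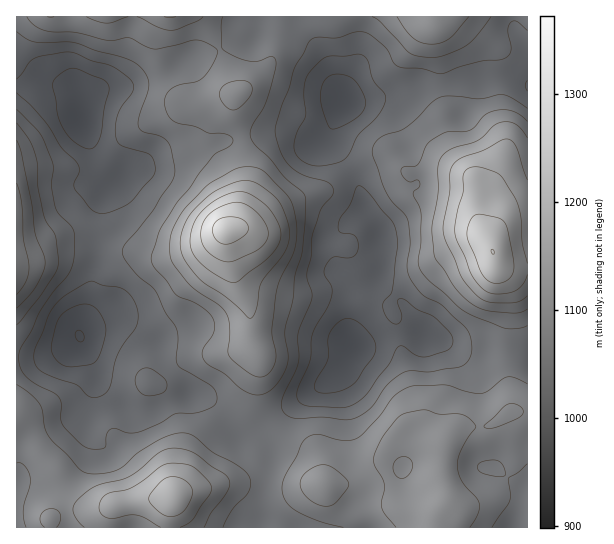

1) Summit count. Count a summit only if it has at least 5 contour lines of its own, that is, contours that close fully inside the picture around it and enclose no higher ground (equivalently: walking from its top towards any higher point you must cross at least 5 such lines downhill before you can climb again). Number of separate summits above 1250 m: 1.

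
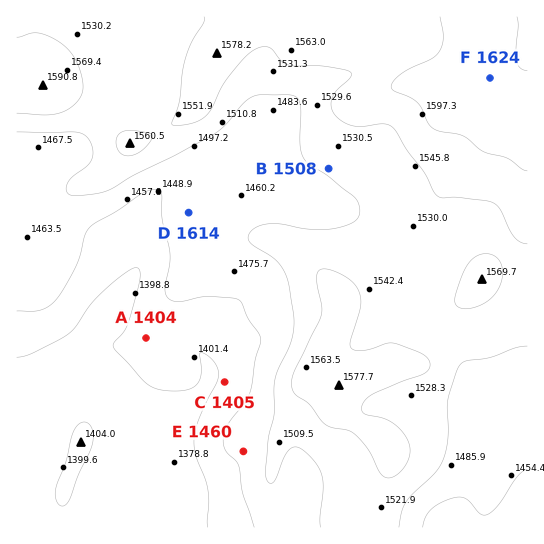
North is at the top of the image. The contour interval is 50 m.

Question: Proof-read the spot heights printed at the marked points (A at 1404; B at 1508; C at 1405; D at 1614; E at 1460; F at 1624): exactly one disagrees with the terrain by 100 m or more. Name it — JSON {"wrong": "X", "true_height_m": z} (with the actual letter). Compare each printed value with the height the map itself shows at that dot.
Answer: {"wrong": "D", "true_height_m": 1489}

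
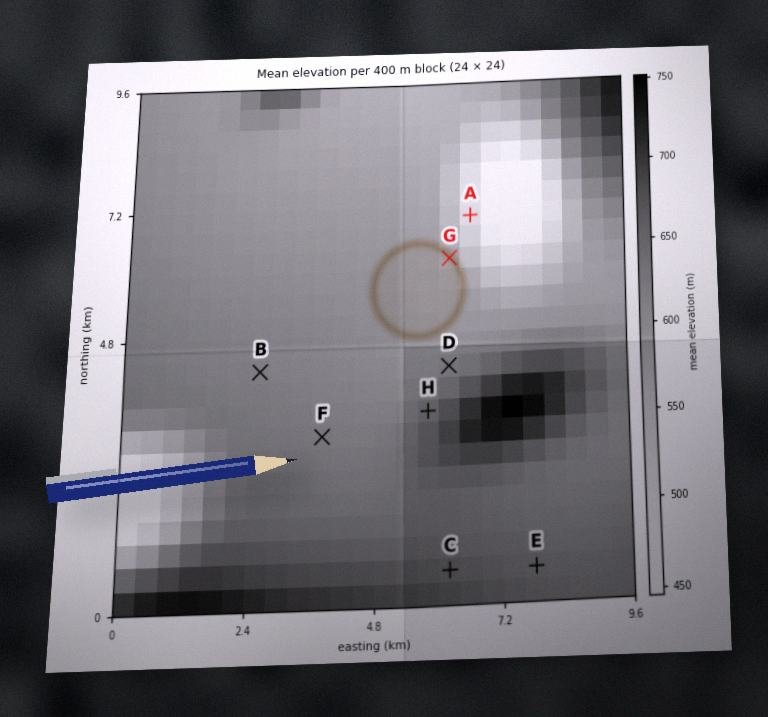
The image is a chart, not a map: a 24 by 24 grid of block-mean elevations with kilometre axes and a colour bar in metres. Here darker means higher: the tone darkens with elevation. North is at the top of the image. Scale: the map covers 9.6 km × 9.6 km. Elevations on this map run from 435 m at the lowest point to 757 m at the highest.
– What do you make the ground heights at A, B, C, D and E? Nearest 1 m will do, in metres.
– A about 519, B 617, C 639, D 604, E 621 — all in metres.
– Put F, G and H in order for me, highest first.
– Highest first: H F G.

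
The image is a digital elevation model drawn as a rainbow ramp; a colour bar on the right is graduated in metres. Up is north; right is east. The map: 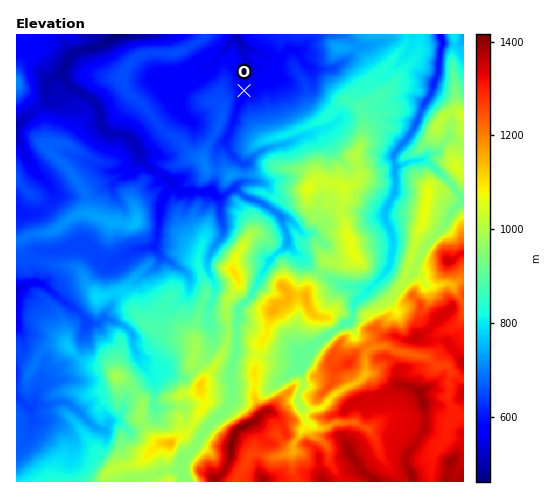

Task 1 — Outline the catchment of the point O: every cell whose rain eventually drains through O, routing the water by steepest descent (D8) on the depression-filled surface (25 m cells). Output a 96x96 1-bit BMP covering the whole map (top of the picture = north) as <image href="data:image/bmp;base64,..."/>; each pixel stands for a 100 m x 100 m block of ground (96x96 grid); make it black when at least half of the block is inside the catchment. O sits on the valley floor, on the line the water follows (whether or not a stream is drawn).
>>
<image width="96" height="96" href="data:image/bmp;base64,Qk2+BAAAAAAAAD4AAAAoAAAAYAAAAGAAAAABAAEAAAAAAIAEAAATCwAAEwsAAAIAAAAAAAAA////AAAAAAAAAAAAAAAAAAAAAAAAAAAAAAAAAAAAAAAAAAAAAAAAAAAAAAAAAAAAAAAAAAAAAAAAAAAAAAAAAAAAAAAAAAAAAAAAAAAAAAAAAAAAAAAAAAAAAAAAAAAAAAAAAAAAAAAAAAAAAAAAAAAAAAAAAAAAAAAAAAAAAAAAAAAAAAAAAAAAAAAAAAAAAAAAAAAAAAAAAAAAAAAAAAAAAAAAAAAAAAAAAAAAAAAAAAAAAAAAAAAAAAAAAAAAAAAAAAAAAAAAAAAAAAAAAAAAAAAAAAAAAAAAAAAAAAAAAAAAAAAAAAAAAAAAAAAAAAAAAAAAAAAAAAAAAAAAAAAAAAAAAAAAAAAAAAAAAAAAAAAAAAAAAAAAAAAAAAAAAAAAAAAAAAAAAAAAAAAAAAAAAAAAAAAAAAAAAAAAAAAAAAAAAAAAAAAAAAAAAAAAAAAAAAAAAAAAAAAAAAAAAAAAAAAAAAAAAAAAAAAAAAAAAAAAAAAAAAAAAAAAAAAAAAAAAAAAAAAAAAAAAAAAAAAAAAAAAAAAAAAAAAAAAAAAAAAAAAAAAAAAAAAAAAAAAAAAAAAAAAAAAAAAAAAAAAAAAAAAAAAAAAAAAAAAAAAAAAAAAAAAAAAAAAAAAAAAAAAAAAAAAAAAAAAAAAAAAAAAAAAAAAAAAAAAAAAAAAAAAAAAAAAAAAAAAAAAAAAAAAAAAAAAAAAAAAAAAAAAAAAAAAAAAAAAAAAAAAAAAAAAAAAAAAAAAAAAAAAAAAAAAAAAAAAAAAAAAAAAAAAAAAAAAAAAAAAAAAAAAAAAAAAAAAAAAAAAAAAAAAAAAAAAAAAAAAAAAAAAAAAAAAAAAAAAAAAAAAAAAAAAAAAAAAAAAAAAAAAAAAAAAAAAAAAAAAAAAAAAAAAAAAAAAAAAAAAAAAAAAAAAAAAAAAAAAAAAAAAAAAAAAAAAAAAAAAAAAAAAAAAAAAAAAAAAAAAAAAAAAAAAAAAAAAAAAAAAAAAAAAAAAAAAAAAAAAAAAAAAAAAAAAMAAAAAAAAAAAAAAD+AAAAAAAAAAAAAAf/AAAAAAAAAAH/4A//AAAAAAAAAAH////+AAAAAAAAAAP////+AAAAAAAAAAP////+AAAAAAAAAAP////+AAAAAAAAAAH/////AAAAAAAAAAH/////AAAAAAAAAAD/9///AAAAAAAAAAD/4P//gAAAAAAAAAB/wB//gAAAAAAAAAA/gAf/gAAAAAAAAAA/gAH/gAAAAAAAAAA/gAB/AAAAAAAAAAA/AAA/AAAAAAAAAAAfAAAeAAAAAAAAAAAfAAAMAAAAAAAAAAAPAAAAAAAAAAAAAAAGAAAAAAAAAAAAAAAAAAAAAAAAAAAAAAAAAAAAAAAAAAAAAAAAAAAAAAAAAAAAAAAAAAAAAAAAAAAAAAAAAAAAAAAAAAAAAAAAAAAAAAAAAAAAAAAAAAAAAAAAAAAAAAAAAAAAAAAAAAAAAAAAAAAAAAAAAAAAAAAAAAAAAAAAAAAAAAAAAAAAAAAAAAAAAAAAAAAAAAAA="/>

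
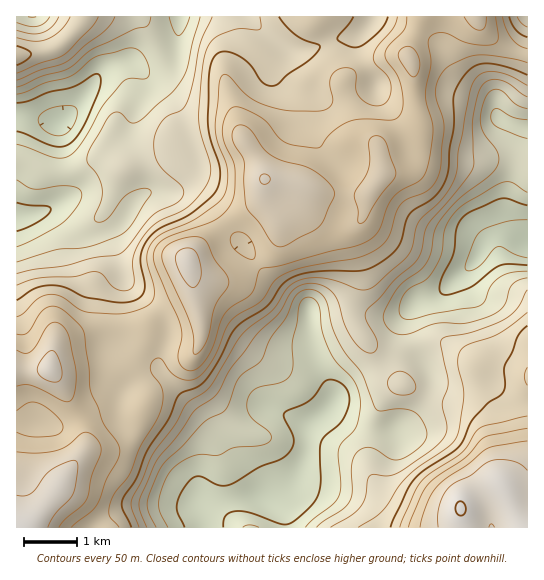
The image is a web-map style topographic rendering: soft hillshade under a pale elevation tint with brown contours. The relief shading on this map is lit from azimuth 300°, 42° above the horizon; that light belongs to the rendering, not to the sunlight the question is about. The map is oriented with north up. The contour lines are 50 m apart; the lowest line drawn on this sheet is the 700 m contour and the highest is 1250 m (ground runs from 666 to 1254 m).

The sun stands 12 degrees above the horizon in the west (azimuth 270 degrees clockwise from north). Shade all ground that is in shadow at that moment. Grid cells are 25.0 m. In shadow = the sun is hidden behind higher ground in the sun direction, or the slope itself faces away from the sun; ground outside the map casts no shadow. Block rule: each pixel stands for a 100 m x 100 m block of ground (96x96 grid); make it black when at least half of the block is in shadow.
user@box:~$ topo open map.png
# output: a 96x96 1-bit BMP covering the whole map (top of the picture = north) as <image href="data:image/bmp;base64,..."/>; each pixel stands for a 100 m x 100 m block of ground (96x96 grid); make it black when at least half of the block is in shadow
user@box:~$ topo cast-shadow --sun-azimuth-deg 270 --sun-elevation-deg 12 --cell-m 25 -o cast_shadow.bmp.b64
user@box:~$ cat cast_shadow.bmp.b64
<image width="96" height="96" href="data:image/bmp;base64,Qk2+BAAAAAAAAD4AAAAoAAAAYAAAAGAAAAABAAEAAAAAAIAEAAATCwAAEwsAAAIAAAAAAAAA////AAAAAAAD4A//wAAAAAAAAAAAAA//wAAAAAAAAAAAAA//gAAAAAAAAAAAAB//gAAAAAAAAAAAAP//gAAAAAAAAAAAAf//gAAAAAAAAAAAAD//gAAAAAAAAAAAAA//wAAAAAAAAAAAAAf/4AAAAAAAAAAAAAf/4AAAAAAAAAAAAAf/4AAAAAAAAAAAAAf/4AAAAAAAAAAAAAP/4AAAAAAAAAAAAAP/4AAAAAAAAAAAAAH/wAAAAAAAAAAAAAH/wAAAAAAAAAAAAAD/wAAAAAAAAAAAAAB/4AAAAAAAAAAAAAB/4AAAAAAAAAAAAAA/8AAAAAAAAAAAAAAf8AAAAAAAAAAAAAAf8AAAAAAAAAAAAAAP4AAAAAAAAAAAAAAPgAAAAAAAAAAAAAAAAAAAAAAAAAAAAAAAAAAAAAAAAAAAAAAAH8AAAAAAAAAAGAAAP/AAAAAAAAAAGAAAP/gAAAAAAAAAAAAAP/wAAAAAAAAAAAAAP/4AAAAAAAAAAAAAH/+AAAAAAAAAAAAAH//AAAAAAAAAAAAAH//gAAAAAAAAAAAAD//wAAAAAAAAAAAAD//4AAAAAAAAAAAAD//4AAAAAAAAAAAAD//8AAAAAAAAAAAAD//8AAAAAAAAAAAAD/v+AAAAAAAAAAAAAgP/AAAAAAAAAAAAAAP/gAMAAAAAAAAAAAP/gAfAAAAAAAAAAAP/gAfgAAAAAAAAAAH/gAfgAAAAAAAAAAD/AAfgAAAAAAAAAAB8AAPgAAAAAAAAAAAAAACDgAAAAAAAAAAAAAAHwAAAAAAAAAAAAAAf8AAAAAAAAAAAAAA/+AAAAAAAAAAAAAA//AAAAAAAAAAAAAA//AAAAAAAAAAAAAA//gAAAAAAAAAAAAB//gAAAAAAAAAAAAf//gAAAAAAAAAAAA///gAAAAAAAAAAAA///gAAAAAAAAAAAA/n/gAAAAAAAAAAAA/H/wAAAAAAAAAAAAeD/wAAAAAAAAAAAAcD/4AAAAAAAAAAAAAD/8AAAAAAAAAAAAAD/8AAAAAAAAAAAAAD/8AAAAAAAAAAAAAD/4AAAAAAAAAAAAAD/wAAAAAAAAAAAAAD/wAAAAAAAAAAAAAD/wAAAAAAAAAAAAAD/4AAAAAAAAAAAAAD/4AAAAAAAAAAAAAD/8AAAAAAAAAAAAAD/+AAAAAAAAAAAAAD//AAAAAAAAAAAAAD//gAAAAAAAAAAAAD//gAAAAAAAAAAAAD//gAAAAAAAAAAAAD//AAAAAAAAAAAAAD3+AAAAAAAAAAAAAHj+AAAAAAAAAAAAAHj+AAAAAAAAAAAAAPj8AAAAAAAAAAAAAPj8AAAAAAAAAAAAAPh4AAAAAAAAAAAAAPgAAAAAAAAAAAAAAPAAAAPAAAAAAAAAAPAAAAPgAAAAAAAAAOAAAAPwAAAAAAAAAMAAAAPwAAAAAAAAAAAAAAHgAAAAAAAAAAAAAAAAAAAAAAAAAAAAAAAAAAAAAAAAAAAD8AAAAAAAAAAAAAAH8AAAAAAAAAAAAAAH8AAAAAAAAAAAAAAP8="/>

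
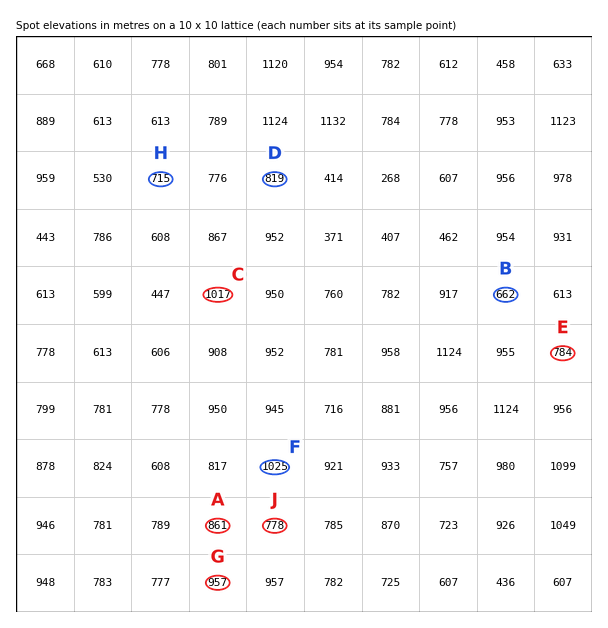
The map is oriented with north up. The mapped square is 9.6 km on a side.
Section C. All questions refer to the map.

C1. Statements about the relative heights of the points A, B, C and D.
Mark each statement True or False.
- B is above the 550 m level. True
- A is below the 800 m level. False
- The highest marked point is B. False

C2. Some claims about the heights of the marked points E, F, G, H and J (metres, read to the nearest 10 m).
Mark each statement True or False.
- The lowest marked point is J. False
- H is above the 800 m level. False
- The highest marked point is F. True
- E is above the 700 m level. True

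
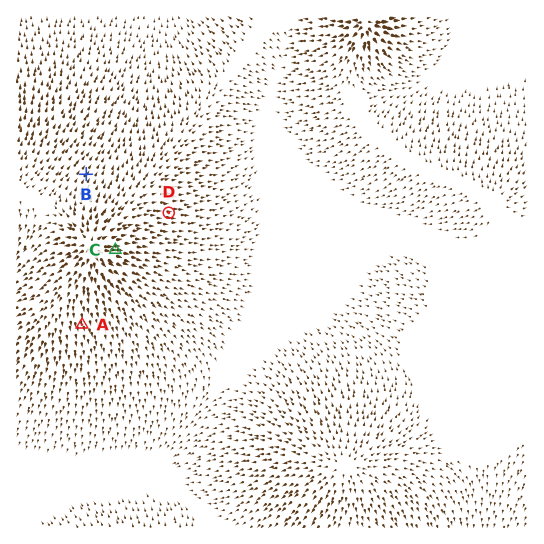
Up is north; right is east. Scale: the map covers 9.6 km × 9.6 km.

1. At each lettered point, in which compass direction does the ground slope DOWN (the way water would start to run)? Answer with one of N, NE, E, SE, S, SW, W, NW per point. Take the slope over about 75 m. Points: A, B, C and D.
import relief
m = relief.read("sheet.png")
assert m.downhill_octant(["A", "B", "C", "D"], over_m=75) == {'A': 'S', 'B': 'NE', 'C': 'E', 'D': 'E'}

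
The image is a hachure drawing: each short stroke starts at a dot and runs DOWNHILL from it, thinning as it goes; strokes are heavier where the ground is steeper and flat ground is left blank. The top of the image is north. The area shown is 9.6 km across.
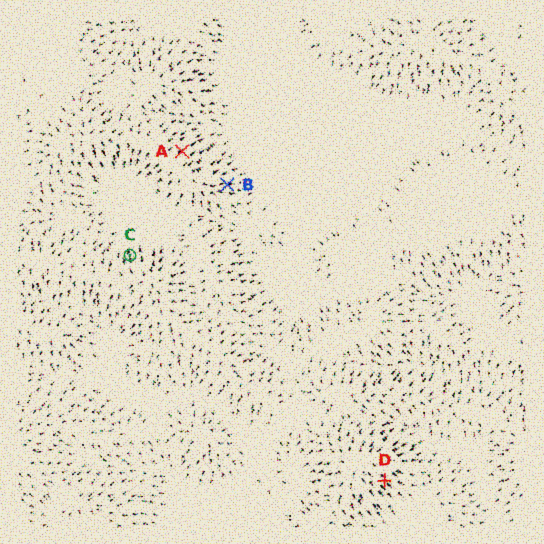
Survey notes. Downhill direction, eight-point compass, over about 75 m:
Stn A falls NE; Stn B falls E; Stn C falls N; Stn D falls SE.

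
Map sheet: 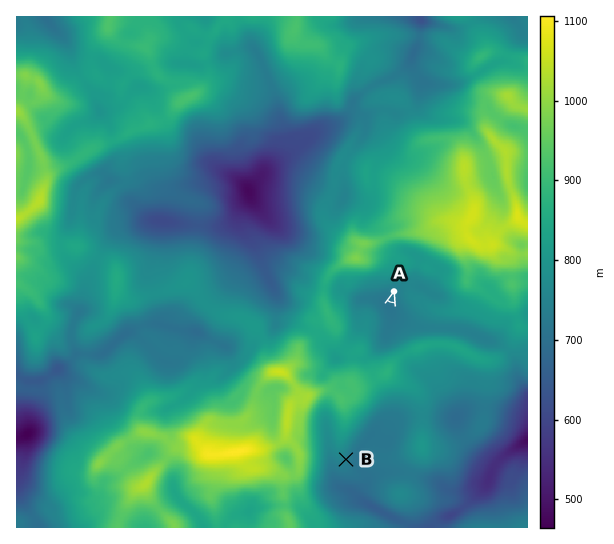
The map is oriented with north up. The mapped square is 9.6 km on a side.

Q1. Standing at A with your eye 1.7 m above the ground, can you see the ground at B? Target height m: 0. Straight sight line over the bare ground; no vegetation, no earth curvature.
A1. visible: false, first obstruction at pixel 381 338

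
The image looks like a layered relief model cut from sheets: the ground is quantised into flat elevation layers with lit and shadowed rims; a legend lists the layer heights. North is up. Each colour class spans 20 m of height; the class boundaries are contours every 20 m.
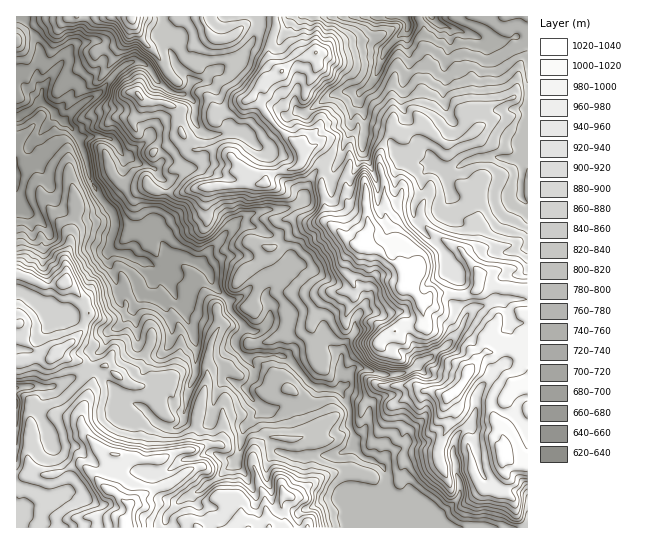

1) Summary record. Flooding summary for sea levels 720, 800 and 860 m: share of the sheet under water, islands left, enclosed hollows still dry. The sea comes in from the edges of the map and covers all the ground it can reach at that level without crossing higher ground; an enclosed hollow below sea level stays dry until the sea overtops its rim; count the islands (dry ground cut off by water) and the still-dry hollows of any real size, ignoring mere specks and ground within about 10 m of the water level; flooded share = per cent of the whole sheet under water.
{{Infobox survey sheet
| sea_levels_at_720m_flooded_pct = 8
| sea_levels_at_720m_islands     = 0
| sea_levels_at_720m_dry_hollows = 0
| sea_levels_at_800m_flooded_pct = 30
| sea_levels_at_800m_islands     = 0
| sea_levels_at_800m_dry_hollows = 0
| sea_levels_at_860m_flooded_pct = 55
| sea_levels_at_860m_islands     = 1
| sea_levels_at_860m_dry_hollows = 0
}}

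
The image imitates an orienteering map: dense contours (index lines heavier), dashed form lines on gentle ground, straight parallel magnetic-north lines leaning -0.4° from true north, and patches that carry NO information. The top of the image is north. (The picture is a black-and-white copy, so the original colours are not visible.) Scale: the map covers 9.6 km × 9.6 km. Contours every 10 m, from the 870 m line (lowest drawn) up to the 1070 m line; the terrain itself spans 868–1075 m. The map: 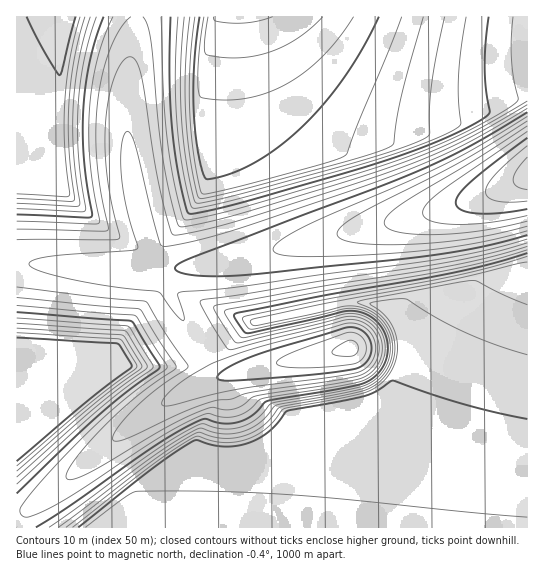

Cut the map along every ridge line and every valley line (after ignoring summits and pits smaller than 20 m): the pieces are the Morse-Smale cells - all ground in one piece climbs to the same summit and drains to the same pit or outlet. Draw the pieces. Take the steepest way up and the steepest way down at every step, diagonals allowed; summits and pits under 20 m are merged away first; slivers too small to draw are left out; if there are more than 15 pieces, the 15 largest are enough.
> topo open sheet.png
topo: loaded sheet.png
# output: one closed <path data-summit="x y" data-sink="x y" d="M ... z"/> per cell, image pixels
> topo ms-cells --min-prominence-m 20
<path data-summit="527 174" data-sink="237 17" d="M527 16l-389 0-10 58-1 56 6 57 20 78 6 4 12 0 42-5 38-8 178-43 50-16 46-18 3-4z"/><path data-summit="527 174" data-sink="219 527" d="M527 176l-37 17-61 20-190 46-61 9-4 1-3 6-2 19 22 39 18 26 21-15 23-21 90-20 32 1 12 7 8 8 9 23 0 19-19 54-8 32-8 51-2 30 161-1z"/><path data-summit="350 349" data-sink="219 527" d="M369 303l-26 0-90 20-23 21-21 14 3 8 9 11-40 16-35 22-112 90-9 6-8 0-1 16 350 1 2-2 3-39 9-52 24-74 0-19-7-19-15-16z"/><path data-summit="527 174" data-sink="69 17" d="M137 16l-121 1 1 247 25 0 63 5 54 0-7-7-1-13-11-32-12-68-1-56z"/><path data-summit="527 174" data-sink="17 451" d="M42 264l-26 1 1 186 60-51 46-35 60 2 15-3 10-6-17-25-22-39 2-19 6-7-72 1z"/><path data-summit="350 349" data-sink="17 451" d="M209 359l-11 5-15 3-60-2-40 30-67 56 0 59 9 1 9-6 85-70 43-31 32-17 27-10z"/>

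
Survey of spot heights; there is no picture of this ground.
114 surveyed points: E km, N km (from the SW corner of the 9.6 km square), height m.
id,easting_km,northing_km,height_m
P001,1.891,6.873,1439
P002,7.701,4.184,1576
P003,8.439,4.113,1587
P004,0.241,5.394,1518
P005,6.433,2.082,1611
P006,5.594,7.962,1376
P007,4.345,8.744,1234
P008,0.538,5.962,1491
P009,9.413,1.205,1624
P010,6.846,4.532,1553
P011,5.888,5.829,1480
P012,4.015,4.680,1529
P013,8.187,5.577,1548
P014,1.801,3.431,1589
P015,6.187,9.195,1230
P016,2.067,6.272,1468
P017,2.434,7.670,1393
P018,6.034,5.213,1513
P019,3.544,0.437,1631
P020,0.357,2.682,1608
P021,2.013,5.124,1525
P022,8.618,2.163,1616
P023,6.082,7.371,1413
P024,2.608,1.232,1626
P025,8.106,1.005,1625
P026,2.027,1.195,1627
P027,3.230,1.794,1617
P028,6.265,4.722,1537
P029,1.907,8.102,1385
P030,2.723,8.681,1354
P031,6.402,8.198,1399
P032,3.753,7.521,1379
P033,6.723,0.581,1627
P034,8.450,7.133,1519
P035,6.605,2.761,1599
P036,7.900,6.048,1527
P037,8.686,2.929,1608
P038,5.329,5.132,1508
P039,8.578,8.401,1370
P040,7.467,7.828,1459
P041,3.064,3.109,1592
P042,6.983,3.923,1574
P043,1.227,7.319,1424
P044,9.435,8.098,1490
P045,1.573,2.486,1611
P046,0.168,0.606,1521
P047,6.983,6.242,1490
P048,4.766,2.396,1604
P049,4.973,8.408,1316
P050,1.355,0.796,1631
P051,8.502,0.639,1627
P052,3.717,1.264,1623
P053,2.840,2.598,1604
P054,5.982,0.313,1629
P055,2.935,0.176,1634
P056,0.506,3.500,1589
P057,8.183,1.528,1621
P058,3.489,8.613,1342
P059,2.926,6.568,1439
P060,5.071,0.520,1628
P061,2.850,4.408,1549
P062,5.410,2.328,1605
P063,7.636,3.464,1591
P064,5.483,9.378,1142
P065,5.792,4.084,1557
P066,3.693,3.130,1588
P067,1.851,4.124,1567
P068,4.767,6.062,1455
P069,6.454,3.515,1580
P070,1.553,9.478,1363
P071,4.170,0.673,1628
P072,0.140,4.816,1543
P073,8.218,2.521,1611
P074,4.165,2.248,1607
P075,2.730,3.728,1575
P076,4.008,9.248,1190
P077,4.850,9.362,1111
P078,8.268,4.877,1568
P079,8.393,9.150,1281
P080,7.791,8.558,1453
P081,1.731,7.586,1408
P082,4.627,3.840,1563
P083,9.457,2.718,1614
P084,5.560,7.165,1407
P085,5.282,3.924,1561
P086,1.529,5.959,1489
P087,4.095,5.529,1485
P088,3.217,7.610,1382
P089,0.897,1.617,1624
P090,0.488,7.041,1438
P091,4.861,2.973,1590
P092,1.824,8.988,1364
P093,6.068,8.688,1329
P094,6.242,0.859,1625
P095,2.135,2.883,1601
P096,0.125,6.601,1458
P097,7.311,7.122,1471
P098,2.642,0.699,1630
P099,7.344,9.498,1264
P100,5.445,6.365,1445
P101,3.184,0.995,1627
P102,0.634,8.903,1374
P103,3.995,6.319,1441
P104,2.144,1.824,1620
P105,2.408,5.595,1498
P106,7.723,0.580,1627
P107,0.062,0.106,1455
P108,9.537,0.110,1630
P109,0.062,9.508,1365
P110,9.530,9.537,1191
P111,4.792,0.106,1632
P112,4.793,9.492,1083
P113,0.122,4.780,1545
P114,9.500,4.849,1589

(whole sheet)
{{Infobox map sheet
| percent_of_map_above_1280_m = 96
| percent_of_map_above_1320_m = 94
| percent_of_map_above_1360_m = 91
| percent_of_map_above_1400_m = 82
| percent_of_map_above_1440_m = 74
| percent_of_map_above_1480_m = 67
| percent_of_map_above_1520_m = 58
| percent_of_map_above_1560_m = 46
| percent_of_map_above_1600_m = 30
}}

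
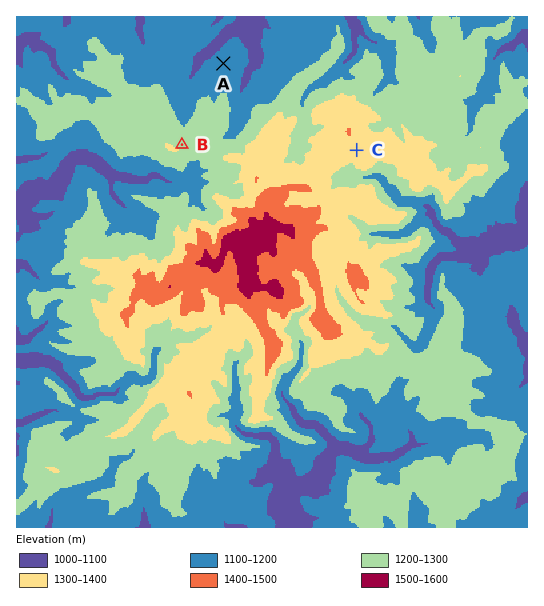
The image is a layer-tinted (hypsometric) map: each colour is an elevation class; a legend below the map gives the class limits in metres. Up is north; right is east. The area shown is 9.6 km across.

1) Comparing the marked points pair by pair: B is lower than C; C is higher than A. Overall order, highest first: C B A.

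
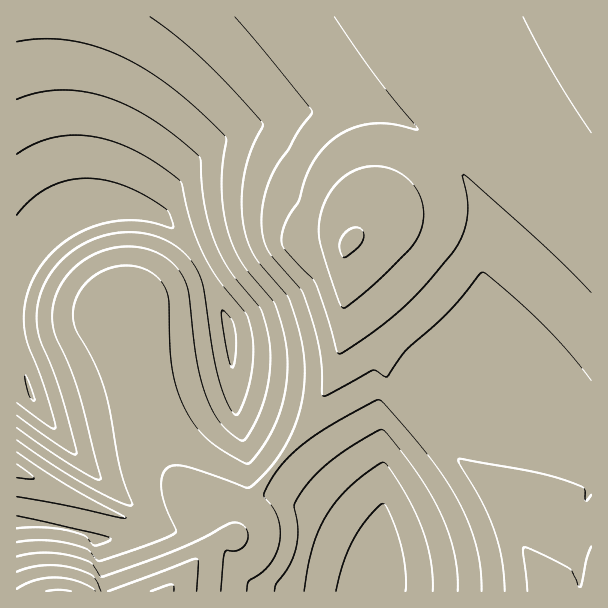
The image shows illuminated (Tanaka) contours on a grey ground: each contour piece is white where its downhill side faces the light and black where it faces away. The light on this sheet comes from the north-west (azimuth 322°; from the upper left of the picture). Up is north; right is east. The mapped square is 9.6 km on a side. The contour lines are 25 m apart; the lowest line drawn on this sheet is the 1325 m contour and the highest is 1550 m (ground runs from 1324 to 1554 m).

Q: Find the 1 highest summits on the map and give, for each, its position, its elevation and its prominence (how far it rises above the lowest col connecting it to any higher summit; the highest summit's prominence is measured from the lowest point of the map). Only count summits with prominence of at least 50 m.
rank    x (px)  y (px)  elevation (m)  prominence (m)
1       347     246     1554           230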